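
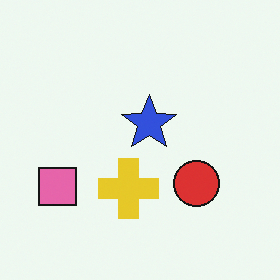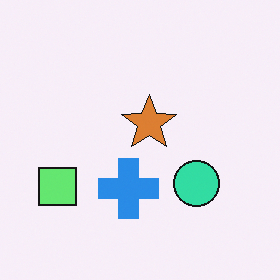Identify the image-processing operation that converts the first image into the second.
This is the original image hue-shifted through roughly half the color wheel.

Every shape's color has rotated by the same amount around the hue wheel — a uniform hue shift.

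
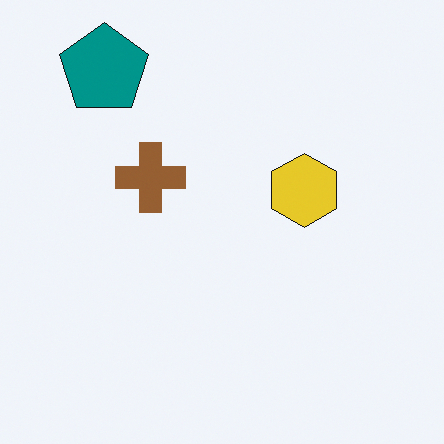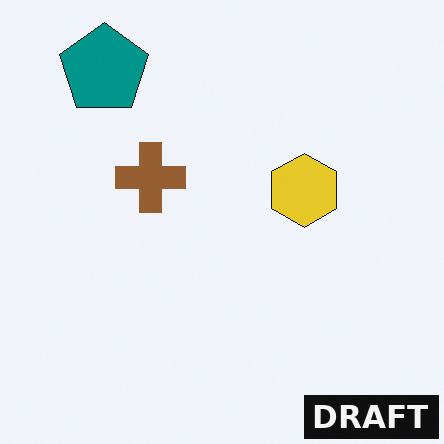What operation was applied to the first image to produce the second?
Watermarked with the text "DRAFT" in the lower-right corner.

A dark label reading "DRAFT" appears in the lower-right corner.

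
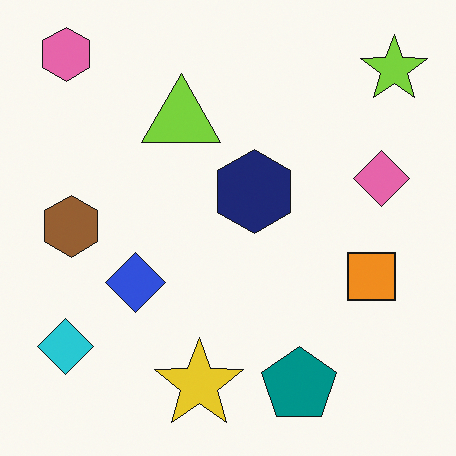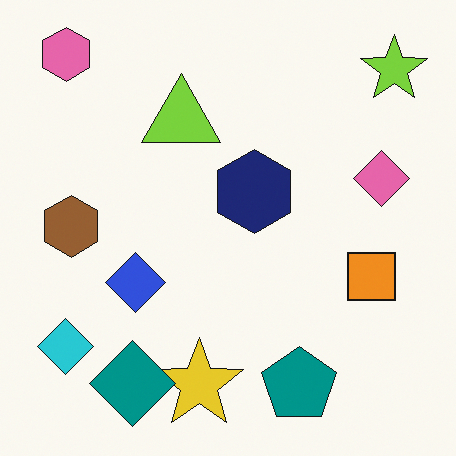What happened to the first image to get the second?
The image was overlaid with an additional teal diamond.

A teal diamond appears in the second image that is absent from the first.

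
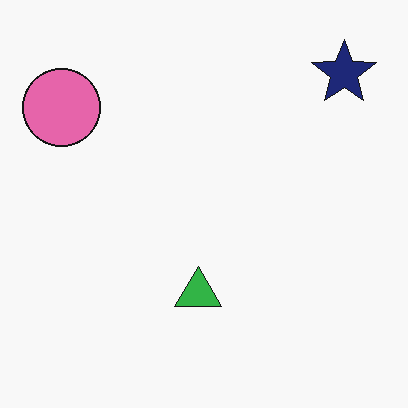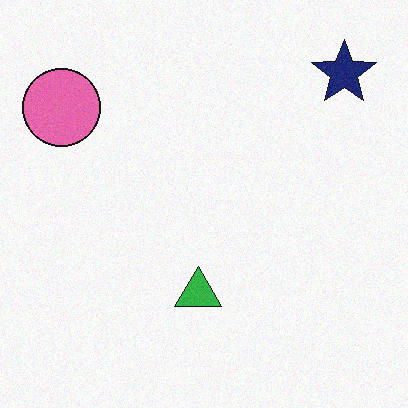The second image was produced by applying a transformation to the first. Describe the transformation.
This is the original image degraded with a light layer of grain.

Random speckle covers the whole image, including the flat background.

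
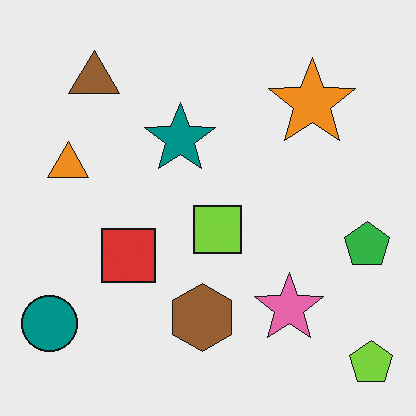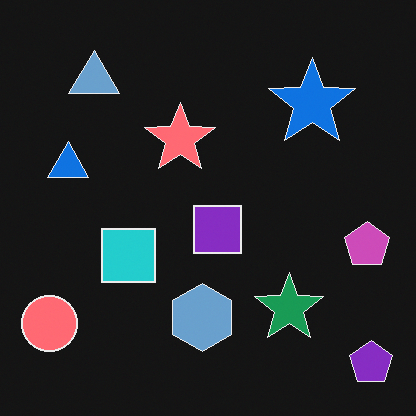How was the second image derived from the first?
This is the original image color-inverted (negative).

The light background has become dark and every shape's color is its complement — a photographic negative.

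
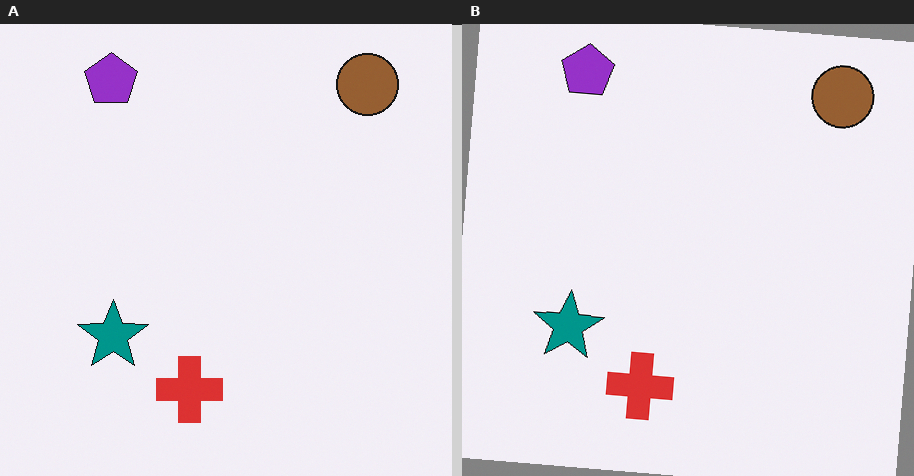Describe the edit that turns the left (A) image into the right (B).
The image was rotated clockwise by a few degrees.

Every shape is tilted by the same angle and the image corners show triangular fill wedges — a whole-image rotation by a non-right angle.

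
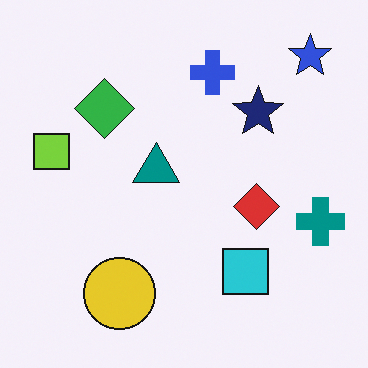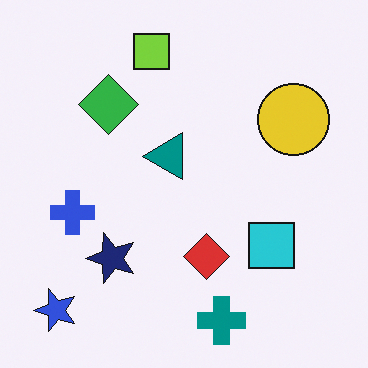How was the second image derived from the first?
The transformation is: transposed (reflected across the top-left ↔ bottom-right diagonal).

Shapes have swapped their row and column positions — what was in the top-right is now in the bottom-left — a diagonal reflection.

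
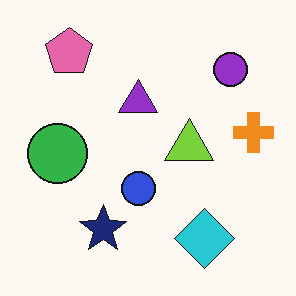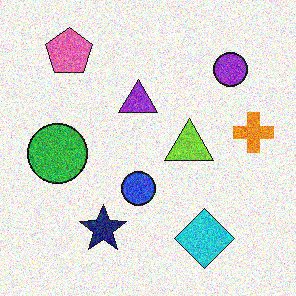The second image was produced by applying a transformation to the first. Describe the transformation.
This is the original image degraded with a thick layer of grain.

Random speckle covers the whole image, including the flat background.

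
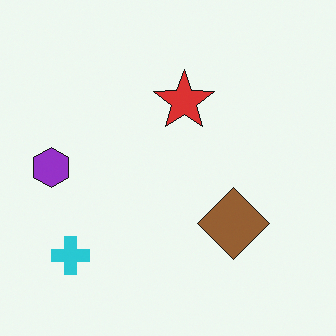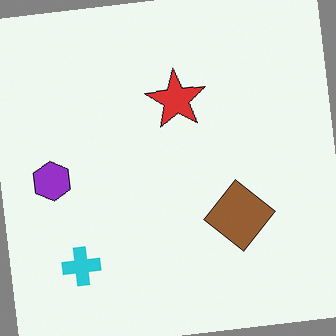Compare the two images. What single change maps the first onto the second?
Rotated counter-clockwise by a slight angle.

Every shape is tilted by the same angle and the image corners show triangular fill wedges — a whole-image rotation by a non-right angle.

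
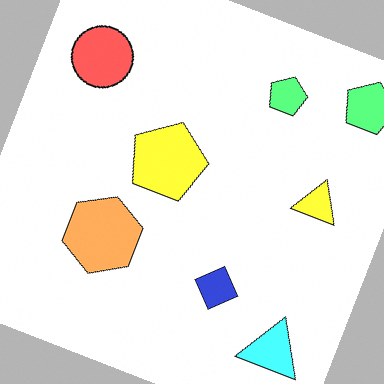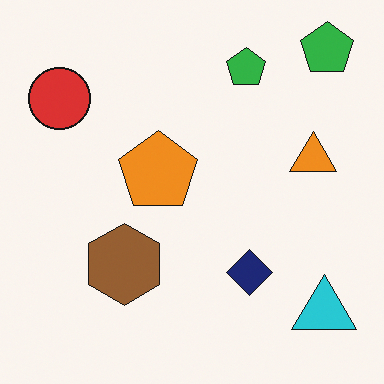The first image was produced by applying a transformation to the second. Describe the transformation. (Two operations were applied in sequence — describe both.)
The first image is the second brightened a lot, then rotated clockwise by a clearly visible amount.

Every pixel — background and shapes alike — is uniformly brightened. Every shape is tilted by the same angle and the image corners show triangular fill wedges — a whole-image rotation by a non-right angle.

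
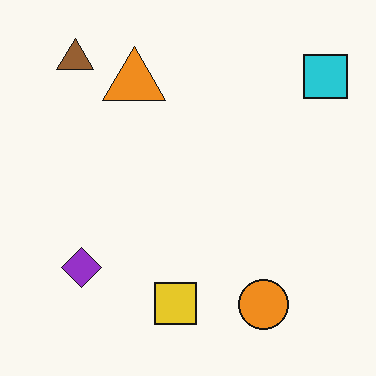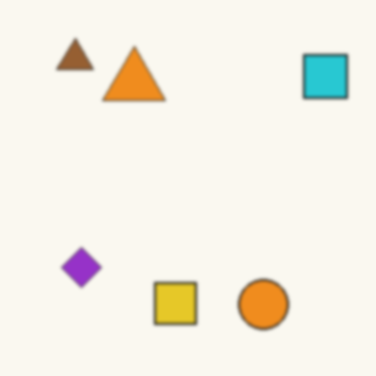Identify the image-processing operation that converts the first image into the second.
The transformation is: slightly softened.

Shape edges and outlines are uniformly softened across the whole image.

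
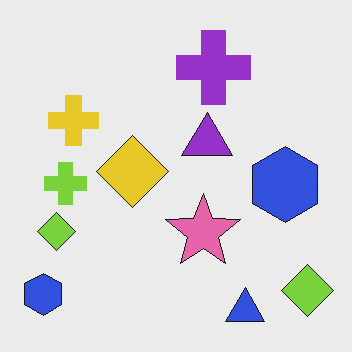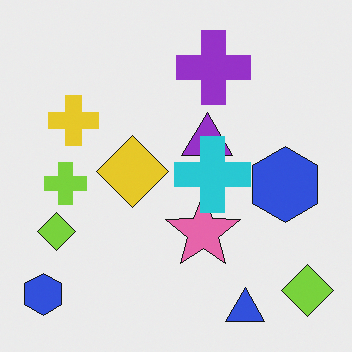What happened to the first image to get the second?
The transformation is: overlaid with an additional cyan cross.

A cyan cross appears in the second image that is absent from the first.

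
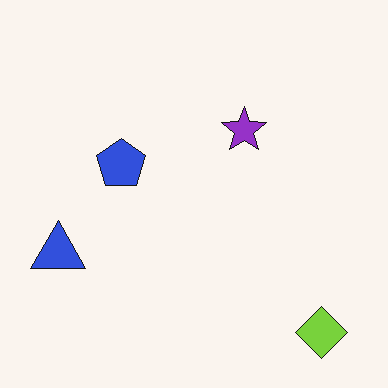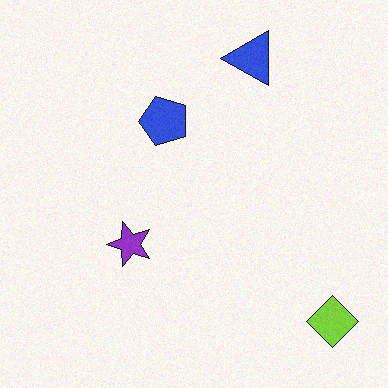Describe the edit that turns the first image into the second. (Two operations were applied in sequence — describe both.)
Transposed (reflected across the top-left ↔ bottom-right diagonal), then degraded with a light layer of grain.

Shapes have swapped their row and column positions — what was in the top-right is now in the bottom-left — a diagonal reflection. Random speckle covers the whole image, including the flat background.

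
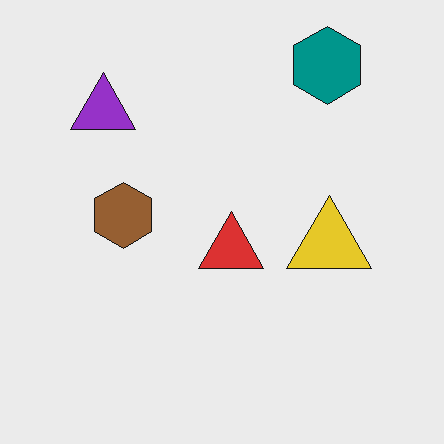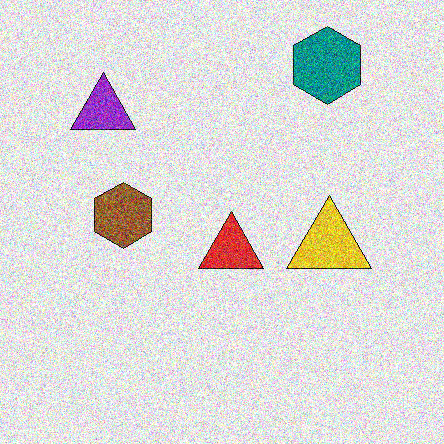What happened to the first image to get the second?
The second image is the first degraded with strong gaussian noise.

Random speckle covers the whole image, including the flat background.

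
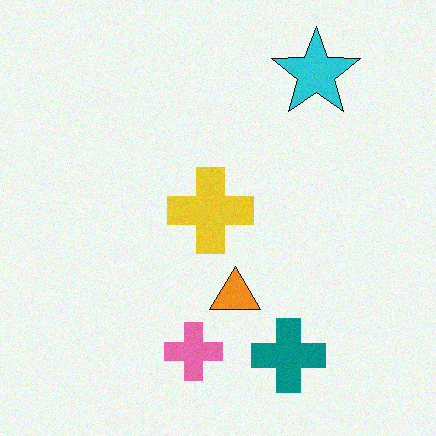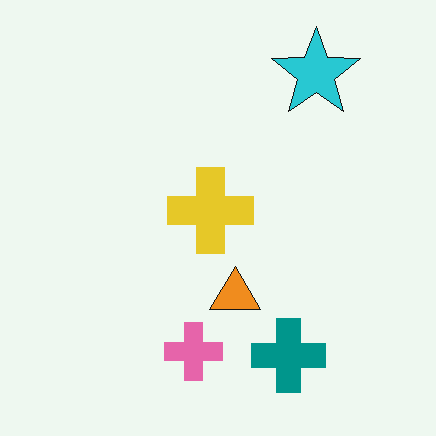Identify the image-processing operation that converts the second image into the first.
It was degraded with light additive noise.

Random speckle covers the whole image, including the flat background.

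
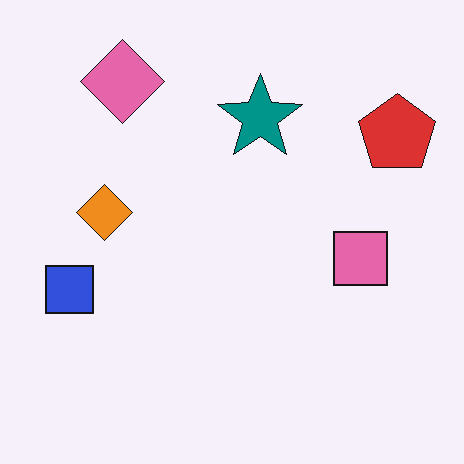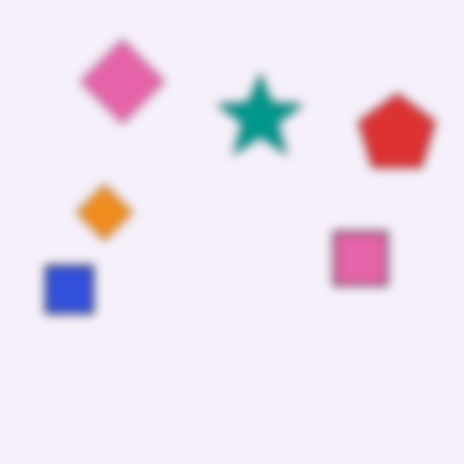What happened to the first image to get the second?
Heavily blurred.

Shape edges and outlines are uniformly softened across the whole image.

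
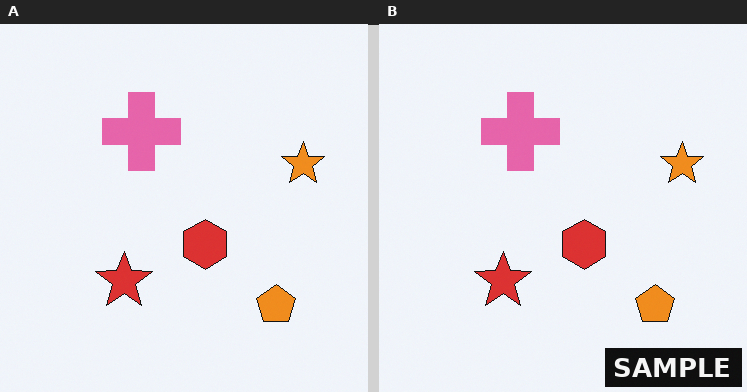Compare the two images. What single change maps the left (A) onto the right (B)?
This is the original image watermarked with the text "SAMPLE" in the lower-right corner.

A dark label reading "SAMPLE" appears in the lower-right corner.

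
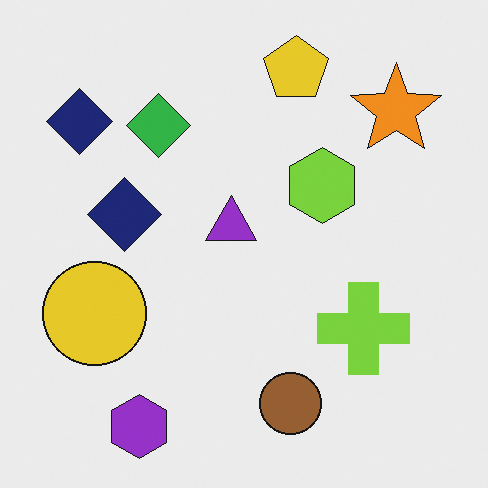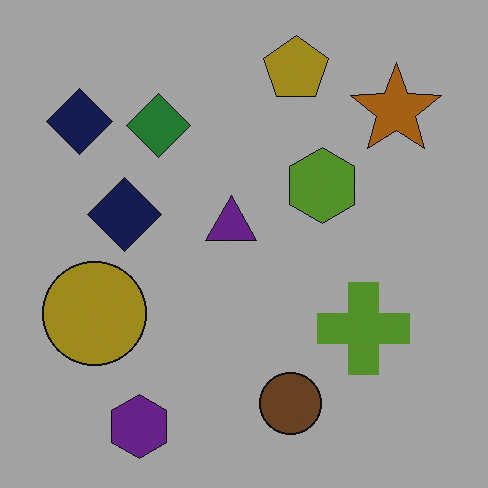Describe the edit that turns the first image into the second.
The transformation is: noticeably darkened.

Every pixel — background and shapes alike — is uniformly darkened.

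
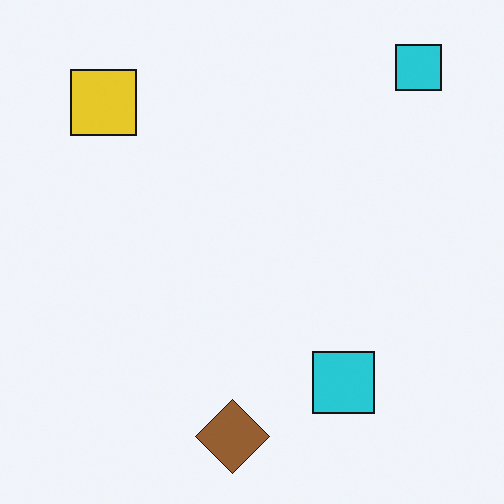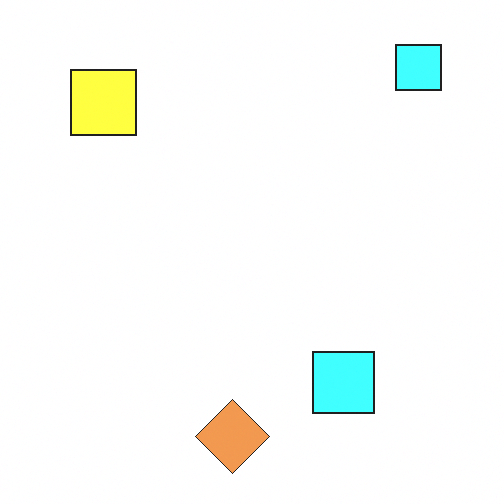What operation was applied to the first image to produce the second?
The second image is the first brightened a lot.

Every pixel — background and shapes alike — is uniformly brightened.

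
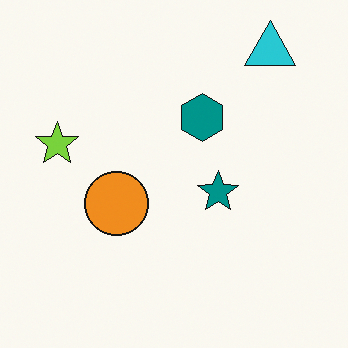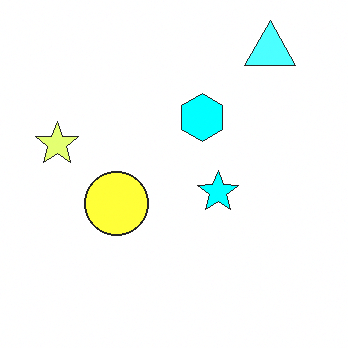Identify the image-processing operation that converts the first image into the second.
This is the original image noticeably brightened.

Every pixel — background and shapes alike — is uniformly brightened.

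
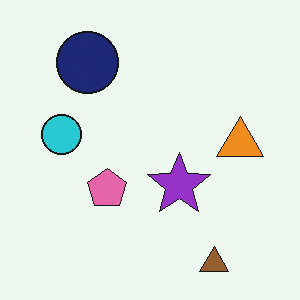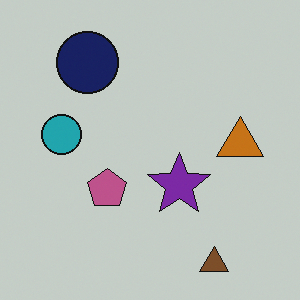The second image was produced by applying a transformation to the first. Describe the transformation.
The second image is the first darkened a little.

Every pixel — background and shapes alike — is uniformly darkened.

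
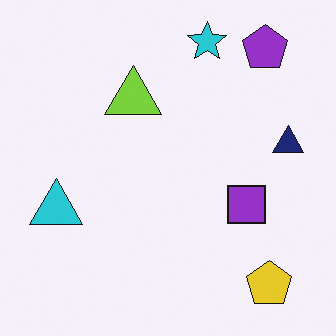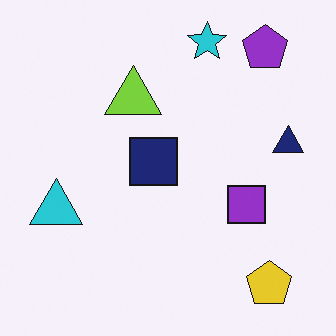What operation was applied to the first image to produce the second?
The image was overlaid with an additional navy square.

A navy square appears in the second image that is absent from the first.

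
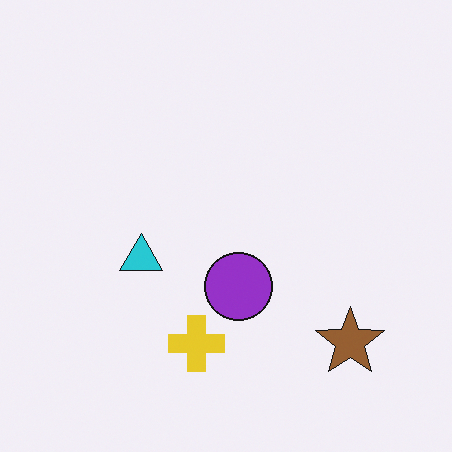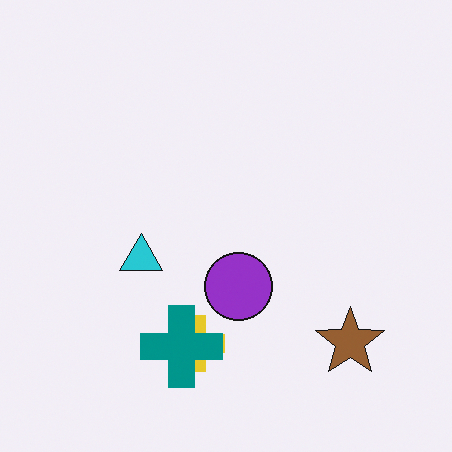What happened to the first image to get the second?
The image was overlaid with an additional teal cross.

A teal cross appears in the second image that is absent from the first.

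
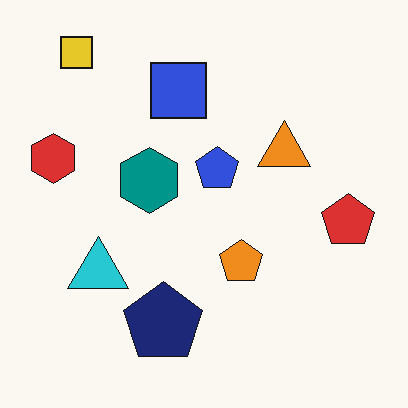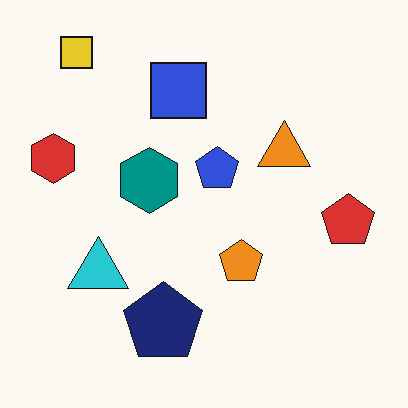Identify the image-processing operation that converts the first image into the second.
The transformation is: JPEG-compressed with visible artifacts.

Blocky 8×8 compression artifacts appear around shape edges and the flat background shows ringing — characteristic JPEG degradation.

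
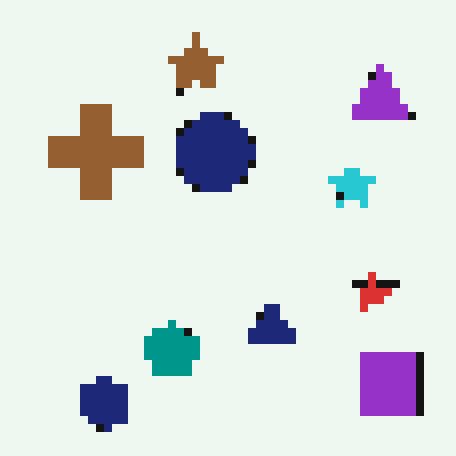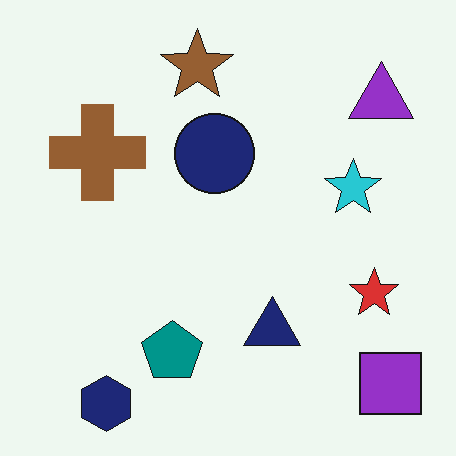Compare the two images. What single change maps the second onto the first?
The image was moderately pixelated.

Shapes are reduced to large square blocks; fine edges and outlines are lost — a downscale-then-upscale (mosaic) effect.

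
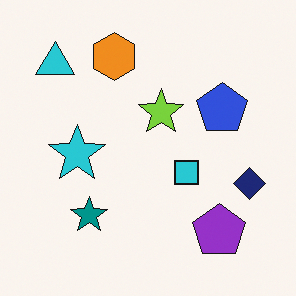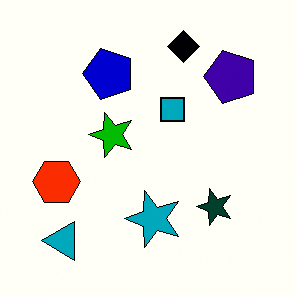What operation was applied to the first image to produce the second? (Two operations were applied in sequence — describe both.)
The image was given much higher contrast, then rotated 90° counter-clockwise.

Tones are pushed away from mid-grey across the whole image — a global contrast change. The cyan triangle sits in the top-left of the first image and the bottom-left of the second — consistent with a whole-image 90° counter-clockwise rotation.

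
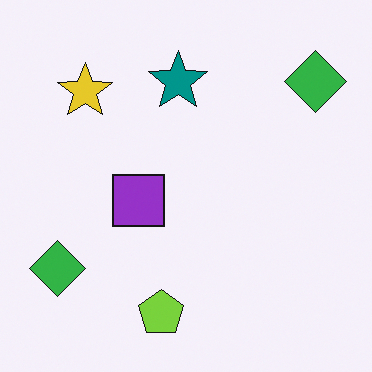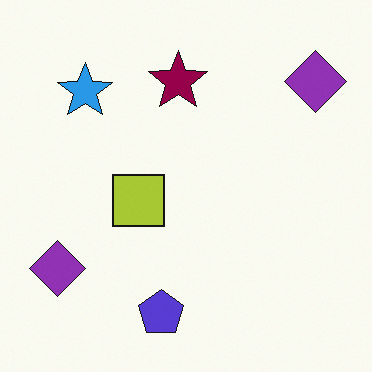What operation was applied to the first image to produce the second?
This is the original image hue-shifted through roughly a third of the color wheel.

Every shape's color has rotated by the same amount around the hue wheel — a uniform hue shift.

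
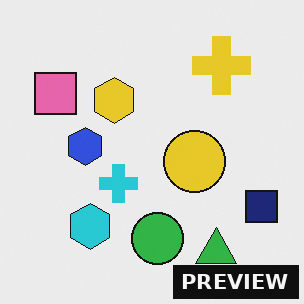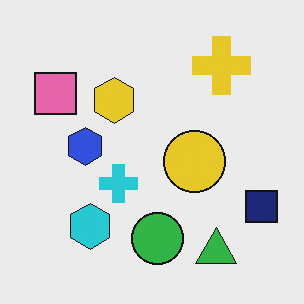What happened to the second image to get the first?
This is the original image watermarked with the text "PREVIEW" in the lower-right corner.

A dark label reading "PREVIEW" appears in the lower-right corner.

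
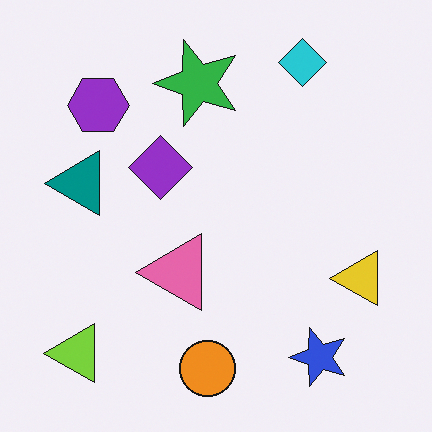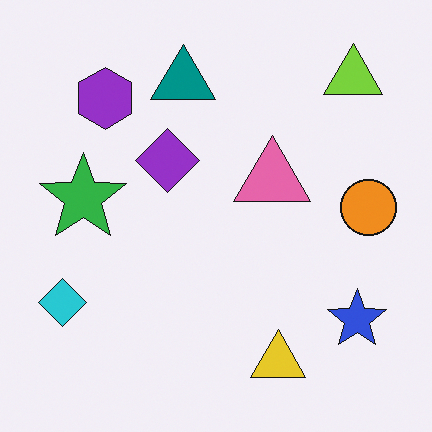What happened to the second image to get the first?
This is the original image transposed (reflected across the top-left ↔ bottom-right diagonal).

Shapes have swapped their row and column positions — what was in the top-right is now in the bottom-left — a diagonal reflection.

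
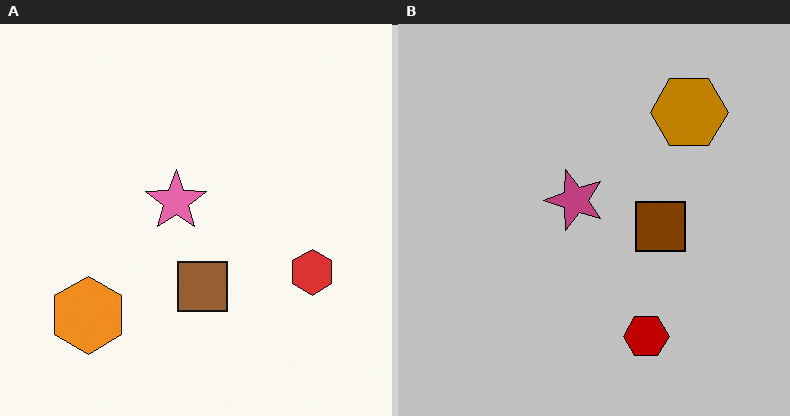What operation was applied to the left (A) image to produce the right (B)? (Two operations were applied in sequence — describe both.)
The image was aggressively posterized, then transposed (reflected across the top-left ↔ bottom-right diagonal).

Each flat color has snapped to a coarser quantized level — most visibly, the near-white background has dropped to a flat grey. Shapes have swapped their row and column positions — what was in the top-right is now in the bottom-left — a diagonal reflection.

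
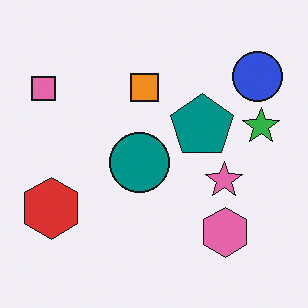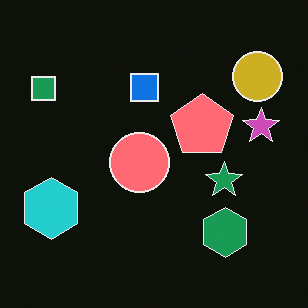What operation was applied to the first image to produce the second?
The second image is the first color-inverted (negative).

The light background has become dark and every shape's color is its complement — a photographic negative.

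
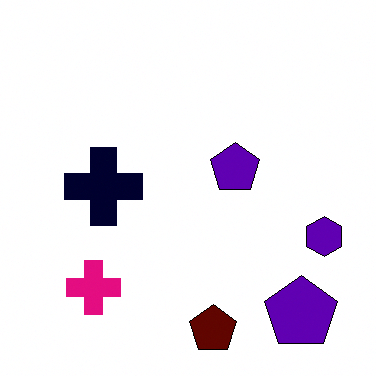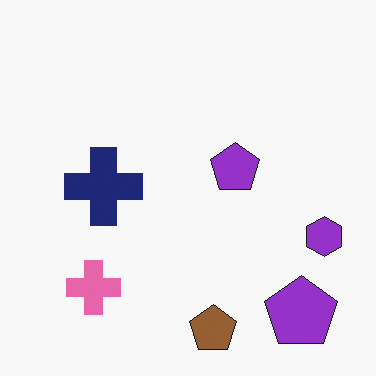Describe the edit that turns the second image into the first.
The first image is the second given much higher contrast.

Tones are pushed away from mid-grey across the whole image — a global contrast change.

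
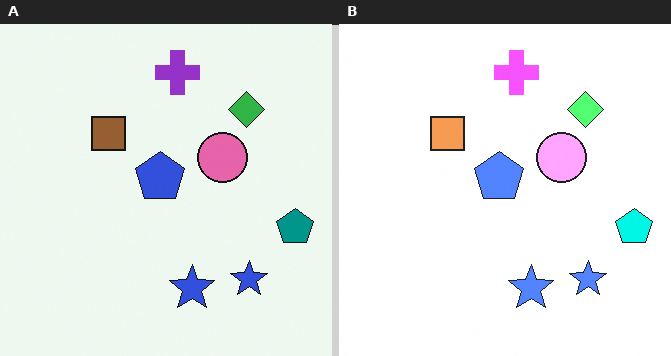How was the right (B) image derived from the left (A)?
Brightened a lot.

Every pixel — background and shapes alike — is uniformly brightened.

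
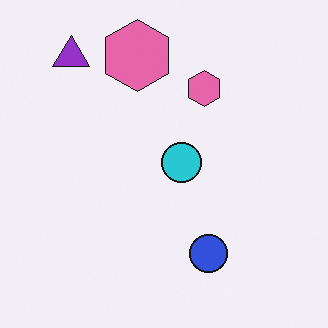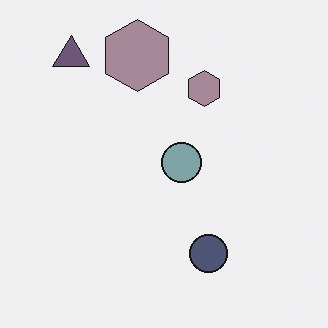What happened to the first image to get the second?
The transformation is: heavily desaturated.

All colors are more muted and greyish — a global saturation change.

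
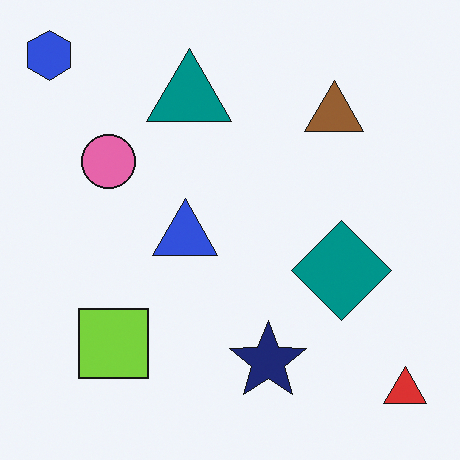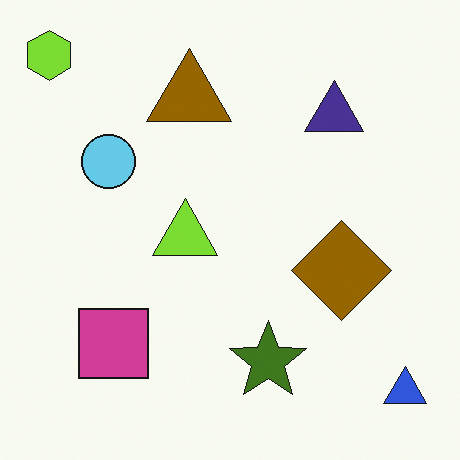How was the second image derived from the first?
Hue-shifted through roughly half the color wheel.

Every shape's color has rotated by the same amount around the hue wheel — a uniform hue shift.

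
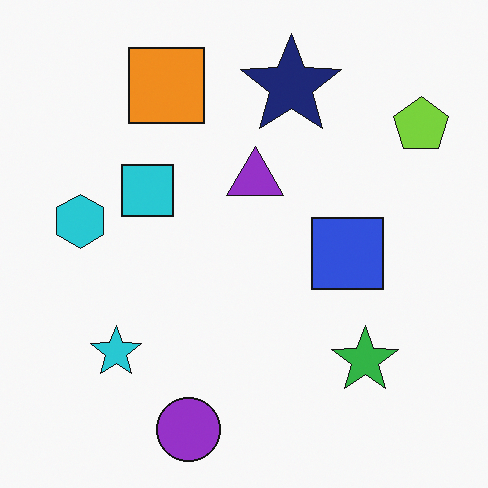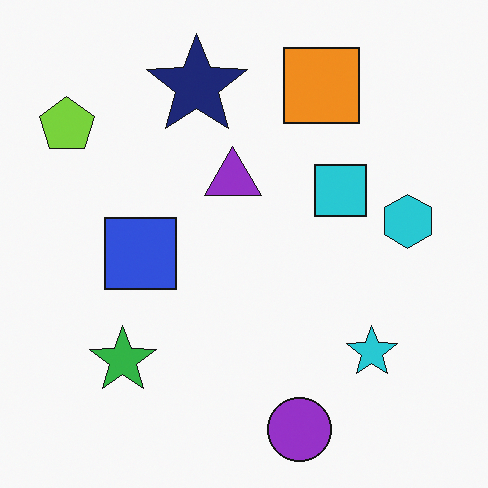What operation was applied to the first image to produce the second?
The image was flipped horizontally (left ↔ right).

The lime pentagon is in the top-right of the first image and the top-left of the second — shapes on opposite sides of the vertical midline have swapped in a mirror flip.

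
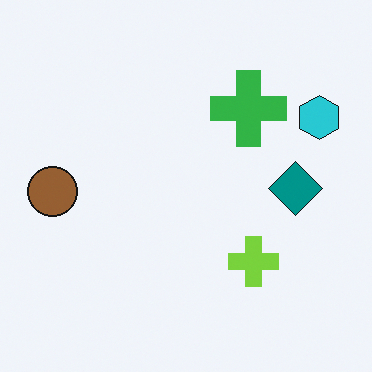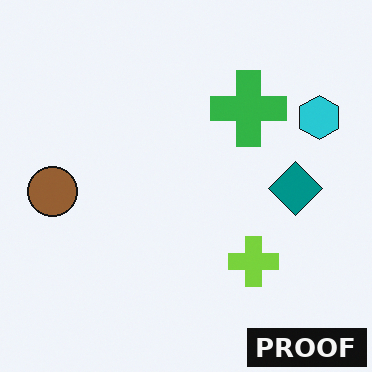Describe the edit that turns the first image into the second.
The image was watermarked with the text "PROOF" in the lower-right corner.

A dark label reading "PROOF" appears in the lower-right corner.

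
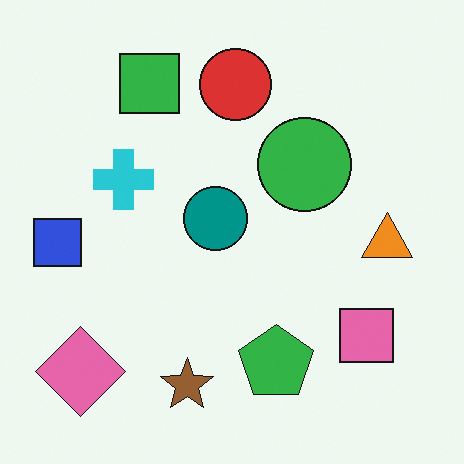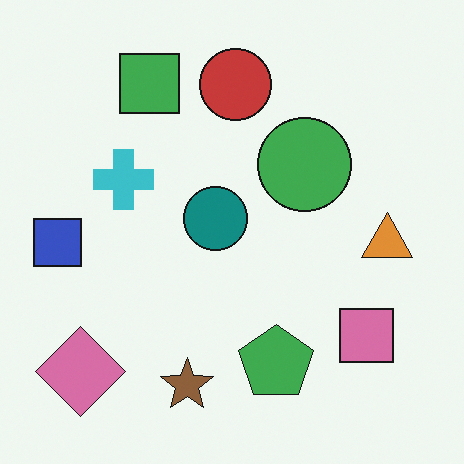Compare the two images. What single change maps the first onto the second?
It was slightly desaturated.

All colors are more muted and greyish — a global saturation change.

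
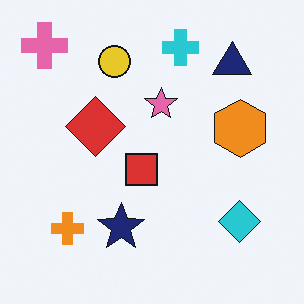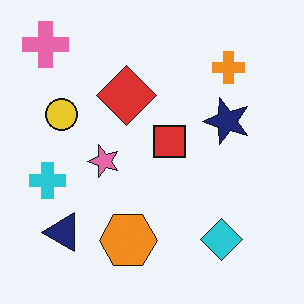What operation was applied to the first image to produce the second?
Transposed (reflected across the top-left ↔ bottom-right diagonal).

Shapes have swapped their row and column positions — what was in the top-right is now in the bottom-left — a diagonal reflection.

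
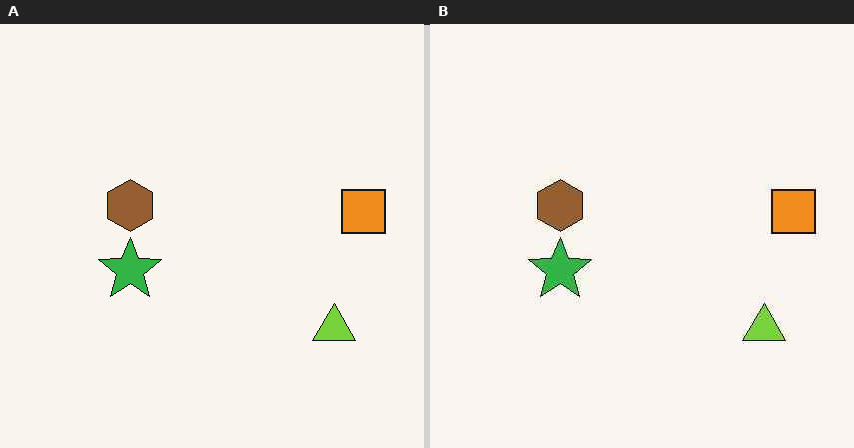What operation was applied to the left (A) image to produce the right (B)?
This is the original image given moderate JPEG compression.

Blocky 8×8 compression artifacts appear around shape edges and the flat background shows ringing — characteristic JPEG degradation.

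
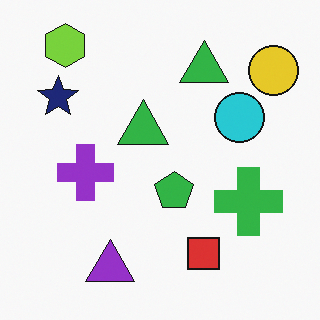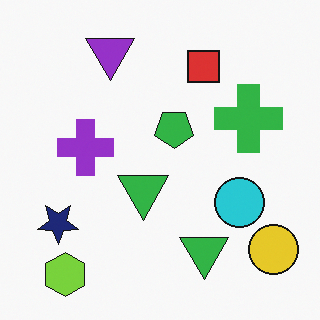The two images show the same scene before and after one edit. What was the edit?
Flipped vertically (top ↔ bottom).

The lime hexagon is in the top-left of the first image and the bottom-left of the second — shapes on opposite sides of the horizontal midline have swapped in a mirror flip.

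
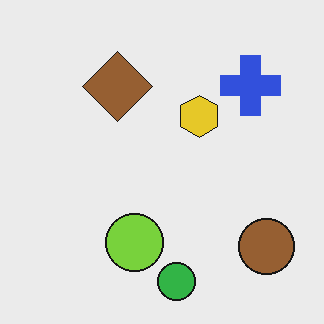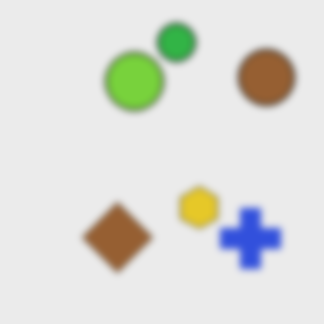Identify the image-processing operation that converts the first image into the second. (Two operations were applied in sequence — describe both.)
Flipped vertically (top ↔ bottom), then moderately blurred.

The green circle is in the bottom of the first image and the top of the second — shapes on opposite sides of the horizontal midline have swapped in a mirror flip. Shape edges and outlines are uniformly softened across the whole image.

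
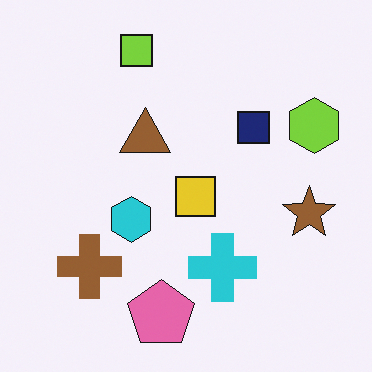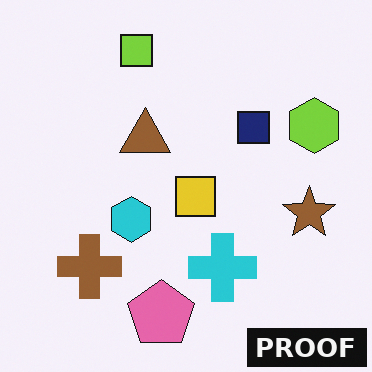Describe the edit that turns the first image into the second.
Watermarked with the text "PROOF" in the lower-right corner.

A dark label reading "PROOF" appears in the lower-right corner.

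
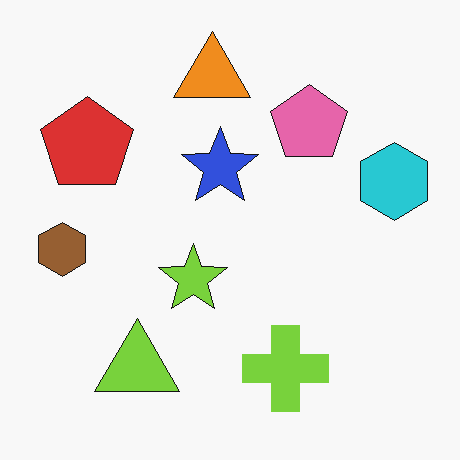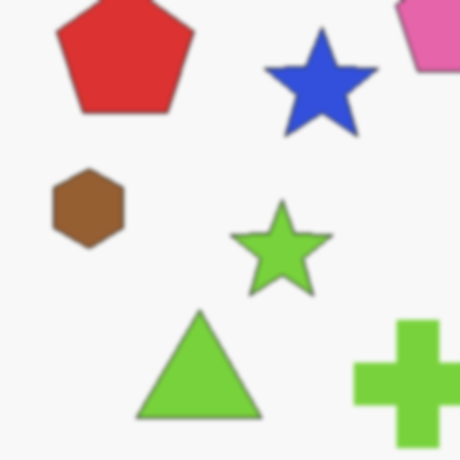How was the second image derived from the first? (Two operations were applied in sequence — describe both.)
This is the original image cropped to a modestly smaller region and rescaled, then lightly blurred.

The visible shapes are larger and the field of view is narrower; shapes near the original edges may be partly or wholly outside the frame — a crop-and-rescale. Shape edges and outlines are uniformly softened across the whole image.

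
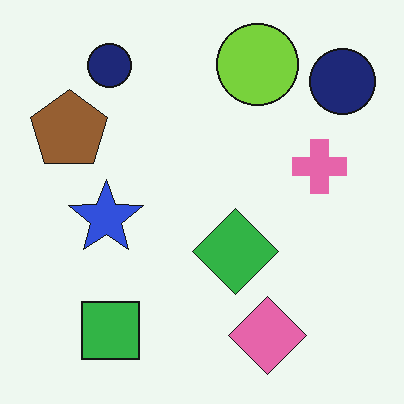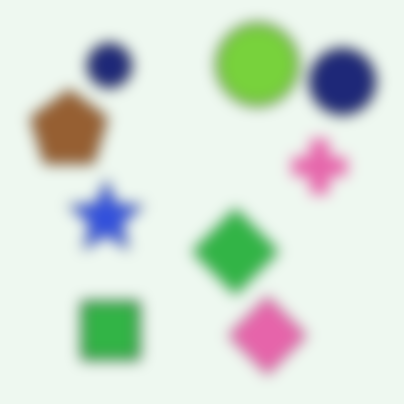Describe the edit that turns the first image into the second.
This is the original image heavily blurred.

Shape edges and outlines are uniformly softened across the whole image.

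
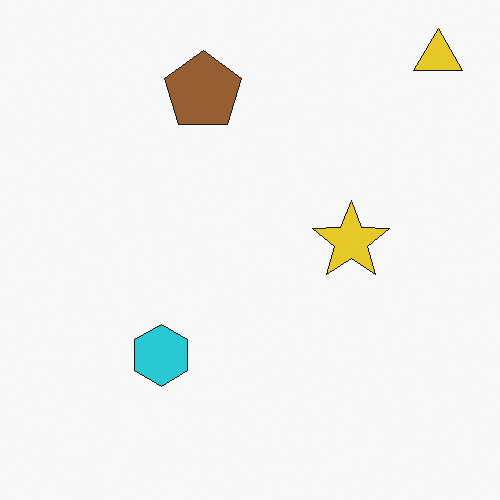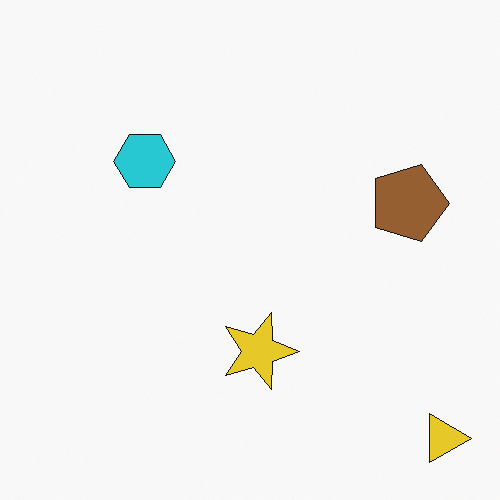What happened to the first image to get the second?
Rotated 90° clockwise.

The yellow triangle sits in the top-right of the first image and the bottom-right of the second — consistent with a whole-image 90° clockwise rotation.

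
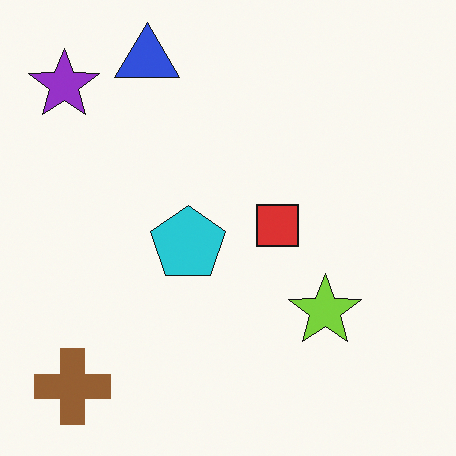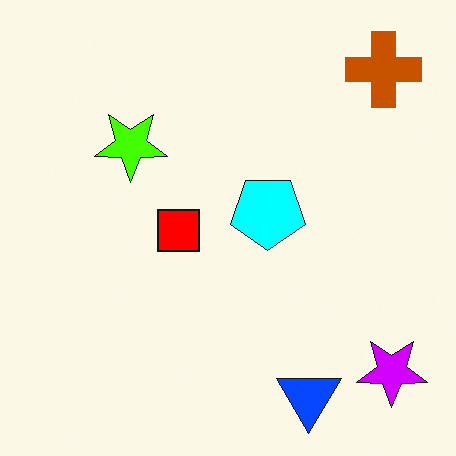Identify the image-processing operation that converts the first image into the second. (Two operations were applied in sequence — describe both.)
It was rotated 180°, then heavily oversaturated.

The brown cross sits in the bottom-left of the first image and the top-right of the second — consistent with a whole-image 180° rotation. All colors are more vivid — a global saturation change.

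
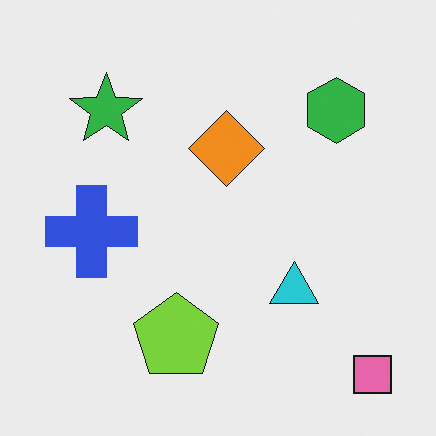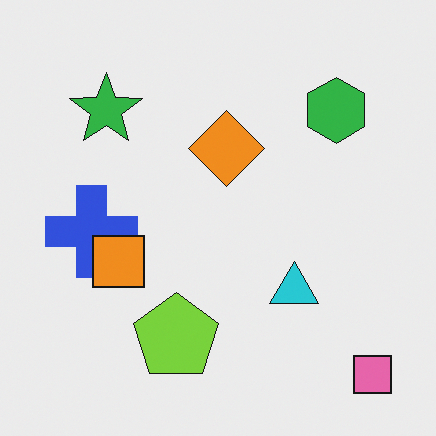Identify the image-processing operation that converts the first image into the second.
Overlaid with an additional orange square.

An orange square appears in the second image that is absent from the first.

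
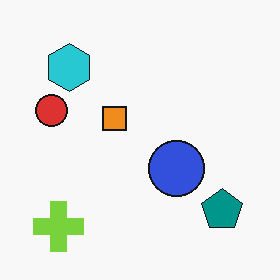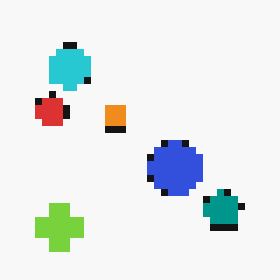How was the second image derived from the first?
Pixelated into visible square blocks.

Shapes are reduced to large square blocks; fine edges and outlines are lost — a downscale-then-upscale (mosaic) effect.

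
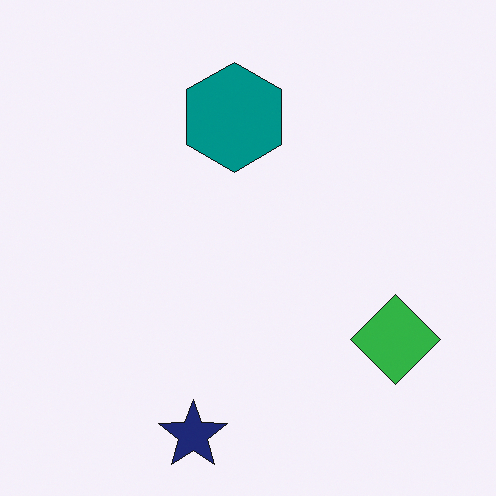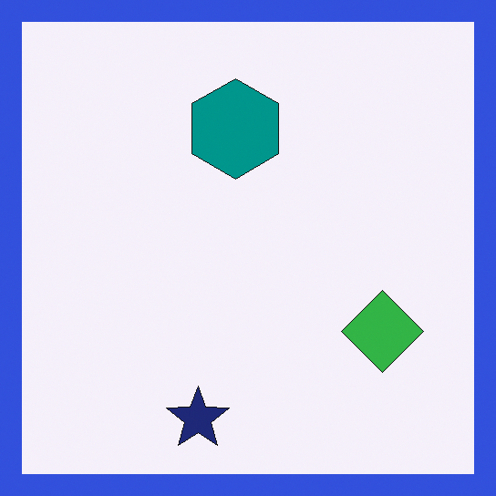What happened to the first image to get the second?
The image was framed with a blue border.

A solid blue frame runs around the edge of the second image, with the content slightly shrunk inside it.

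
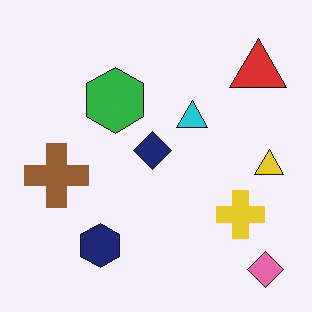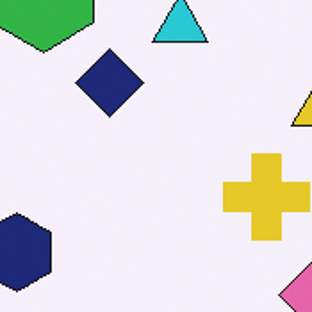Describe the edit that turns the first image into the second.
The image was cropped tightly and scaled back up.

The visible shapes are larger and the field of view is narrower; shapes near the original edges may be partly or wholly outside the frame — a crop-and-rescale.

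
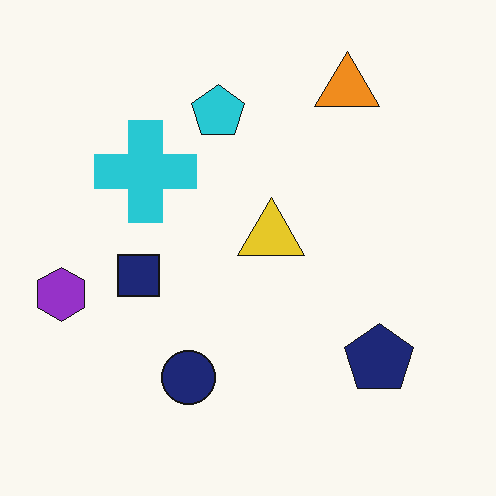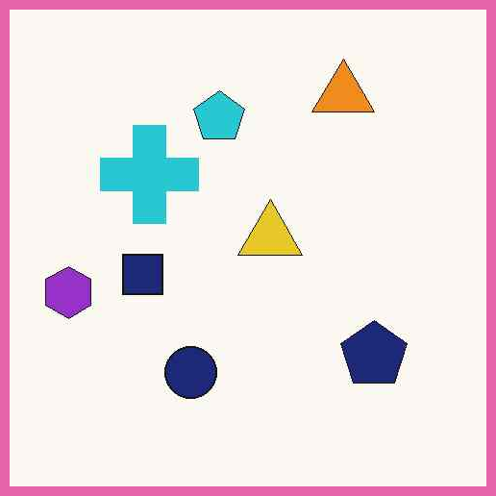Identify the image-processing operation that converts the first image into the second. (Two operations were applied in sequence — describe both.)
It was given moderate JPEG compression, then framed with a pink border.

Blocky 8×8 compression artifacts appear around shape edges and the flat background shows ringing — characteristic JPEG degradation. A solid pink frame runs around the edge of the second image, with the content slightly shrunk inside it.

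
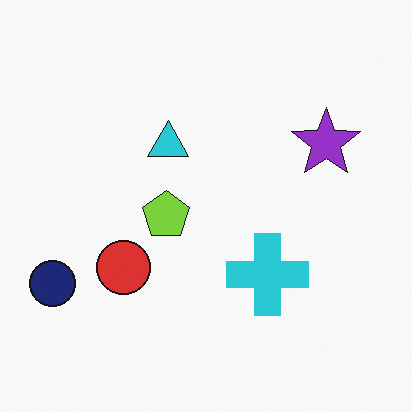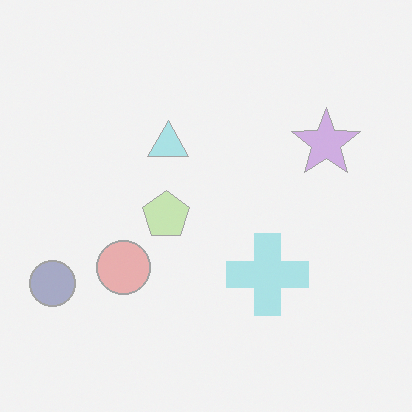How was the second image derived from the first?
The second image is the first given much lower contrast.

Tones are pushed toward mid-grey across the whole image — a global contrast change.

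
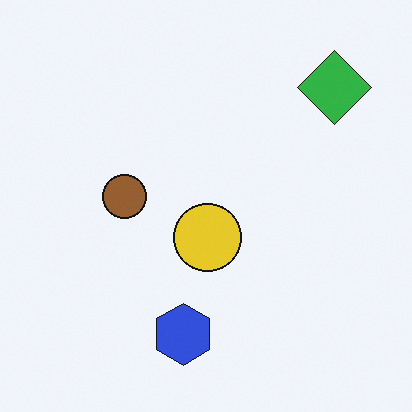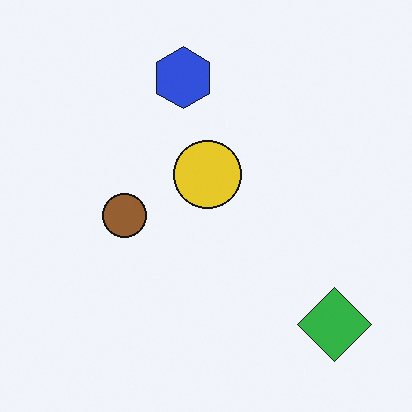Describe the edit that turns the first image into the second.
The image was flipped vertically (top ↔ bottom).

The blue hexagon is in the bottom of the first image and the top of the second — shapes on opposite sides of the horizontal midline have swapped in a mirror flip.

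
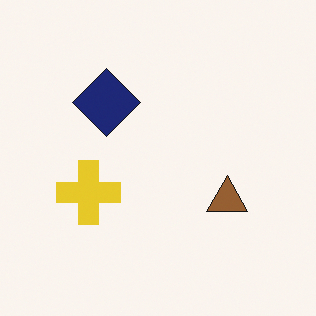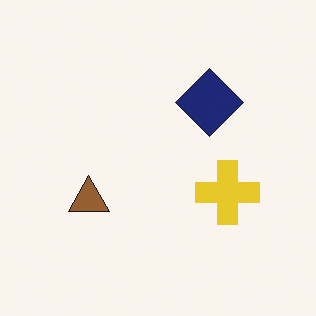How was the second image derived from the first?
This is the original image flipped horizontally (left ↔ right).

The yellow cross is in the left of the first image and the right of the second — shapes on opposite sides of the vertical midline have swapped in a mirror flip.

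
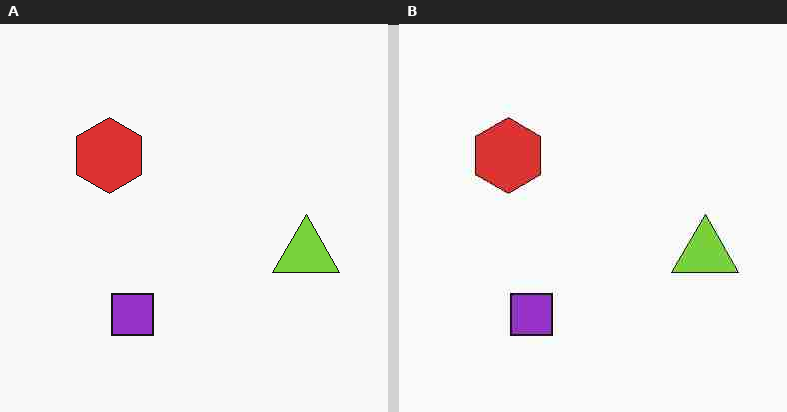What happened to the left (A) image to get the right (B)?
The right (B) image is the left (A) degraded with heavy JPEG compression.

Blocky 8×8 compression artifacts appear around shape edges and the flat background shows ringing — characteristic JPEG degradation.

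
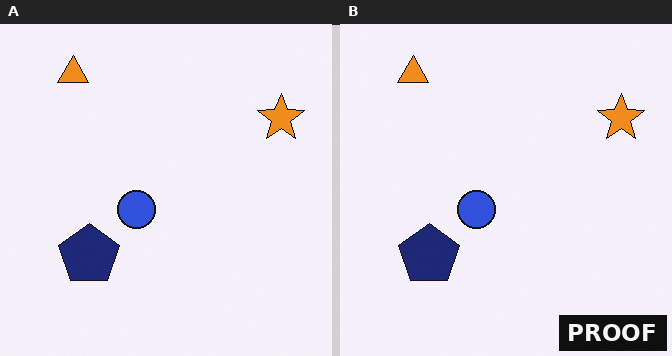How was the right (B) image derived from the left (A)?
It was watermarked with the text "PROOF" in the lower-right corner.

A dark label reading "PROOF" appears in the lower-right corner.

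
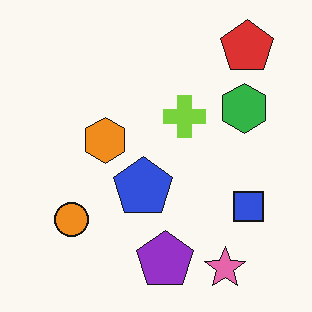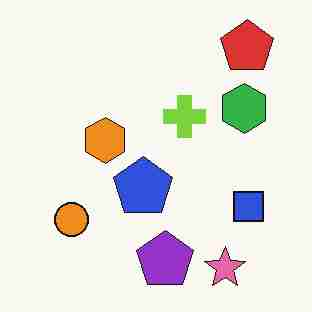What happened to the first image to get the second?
The second image is the first degraded with heavy JPEG compression.

Blocky 8×8 compression artifacts appear around shape edges and the flat background shows ringing — characteristic JPEG degradation.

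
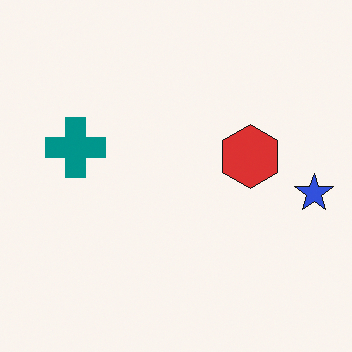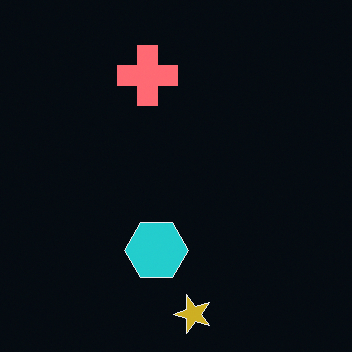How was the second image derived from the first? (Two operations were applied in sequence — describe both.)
Color-inverted (negative), then transposed (reflected across the top-left ↔ bottom-right diagonal).

The light background has become dark and every shape's color is its complement — a photographic negative. Shapes have swapped their row and column positions — what was in the top-right is now in the bottom-left — a diagonal reflection.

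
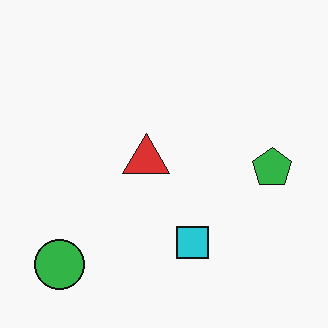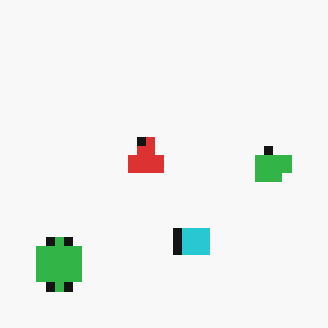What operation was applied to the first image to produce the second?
This is the original image coarsely pixelated.

Shapes are reduced to large square blocks; fine edges and outlines are lost — a downscale-then-upscale (mosaic) effect.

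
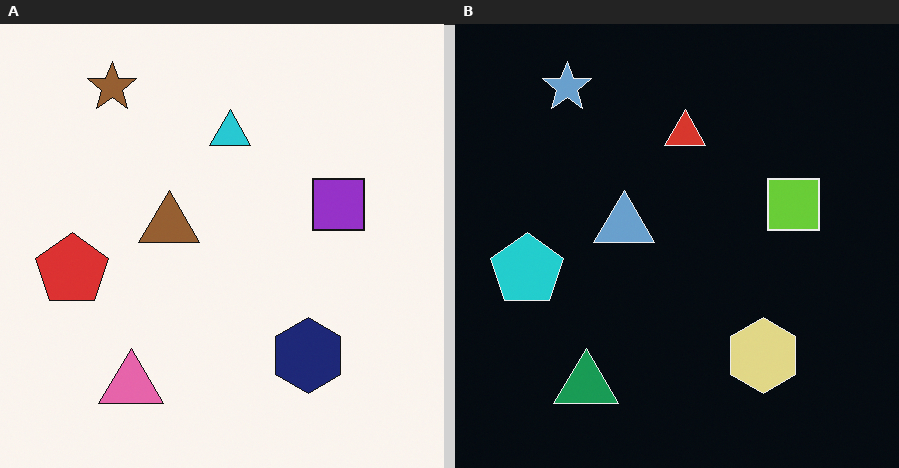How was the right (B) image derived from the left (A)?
The right (B) image is the left (A) color-inverted (negative).

The light background has become dark and every shape's color is its complement — a photographic negative.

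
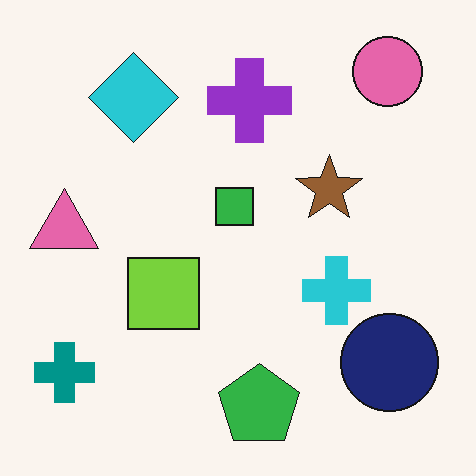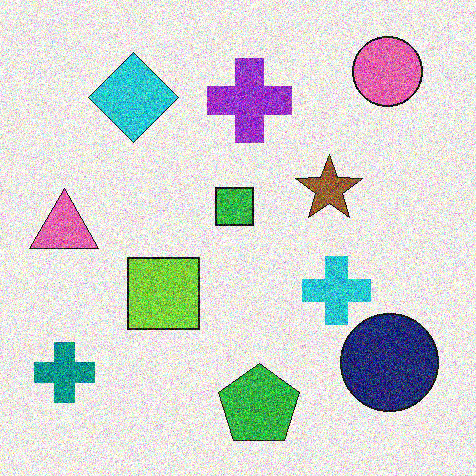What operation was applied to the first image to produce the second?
The image was degraded with a thick layer of grain.

Random speckle covers the whole image, including the flat background.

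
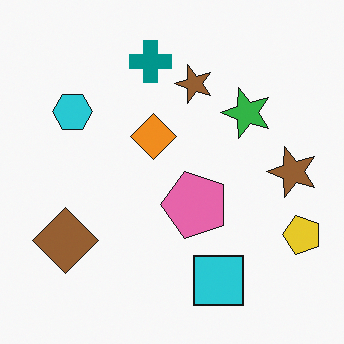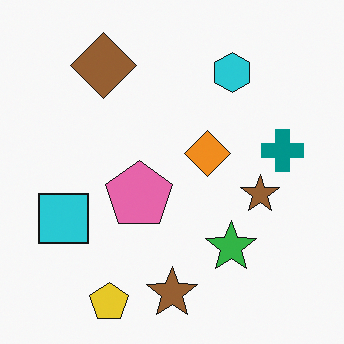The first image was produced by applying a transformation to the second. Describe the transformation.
Rotated 90° counter-clockwise.

The yellow pentagon sits in the bottom-left of the second image and the bottom-right of the first — consistent with a whole-image 90° counter-clockwise rotation.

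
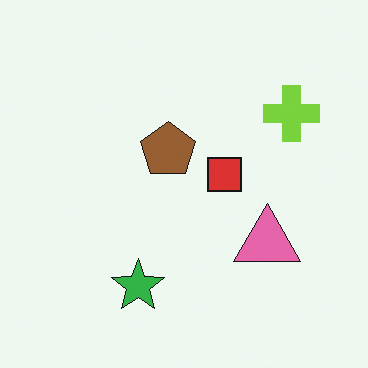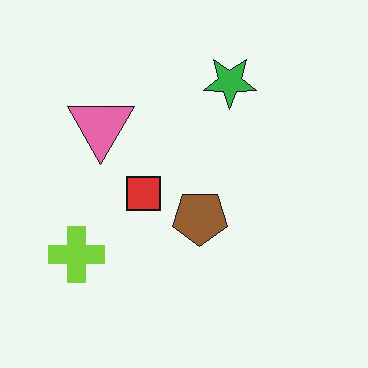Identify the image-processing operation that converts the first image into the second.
The image was rotated 180°.

The lime cross sits in the top-right of the first image and the bottom-left of the second — consistent with a whole-image 180° rotation.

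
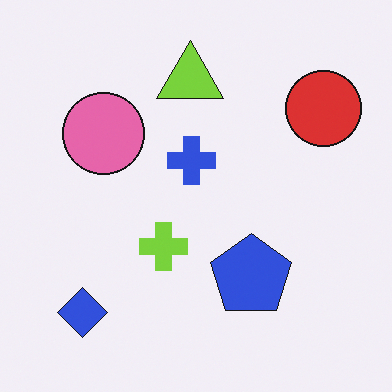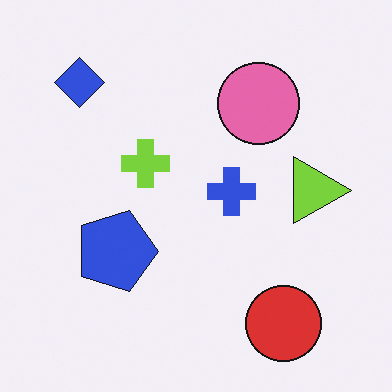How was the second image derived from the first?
This is the original image rotated 90° clockwise.

The blue diamond sits in the bottom-left of the first image and the top-left of the second — consistent with a whole-image 90° clockwise rotation.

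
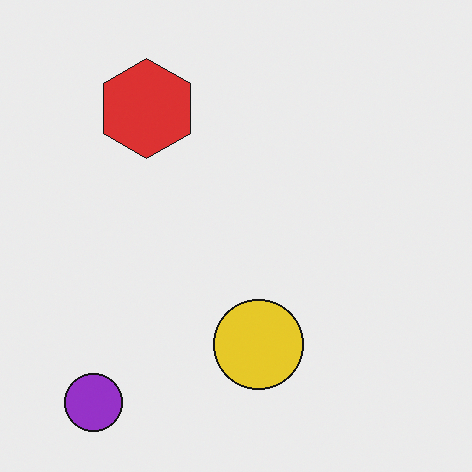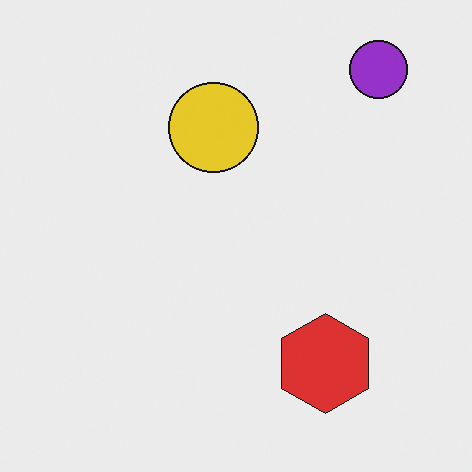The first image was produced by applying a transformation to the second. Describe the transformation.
The transformation is: rotated 180°.

The purple circle sits in the top-right of the second image and the bottom-left of the first — consistent with a whole-image 180° rotation.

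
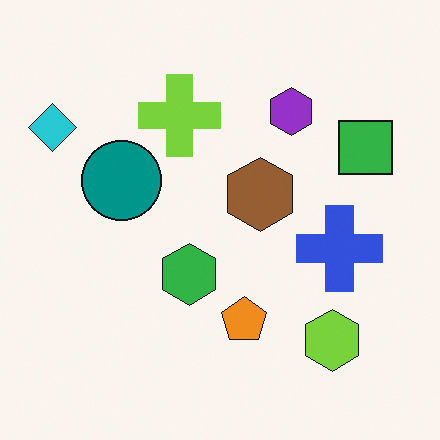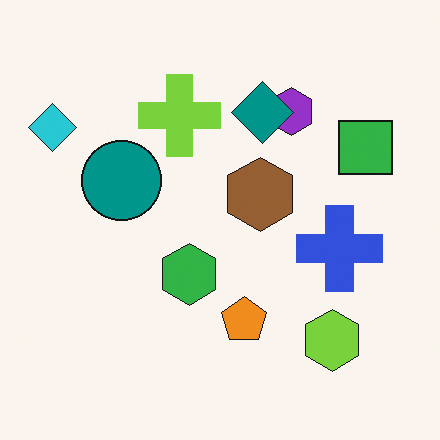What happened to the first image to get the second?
This is the original image overlaid with an additional teal diamond.

A teal diamond appears in the second image that is absent from the first.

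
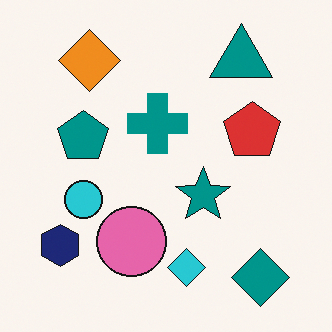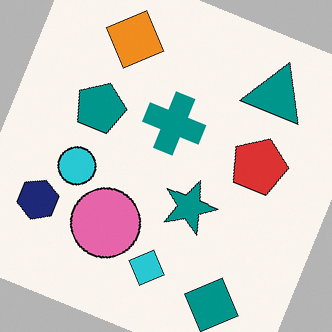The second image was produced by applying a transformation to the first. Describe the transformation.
This is the original image rotated clockwise by a clearly visible amount.

Every shape is tilted by the same angle and the image corners show triangular fill wedges — a whole-image rotation by a non-right angle.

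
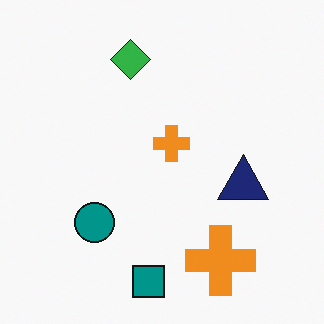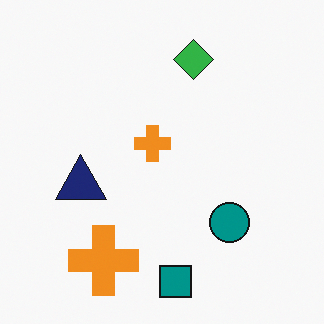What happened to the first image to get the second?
It was flipped horizontally (left ↔ right).

The navy triangle is in the right of the first image and the left of the second — shapes on opposite sides of the vertical midline have swapped in a mirror flip.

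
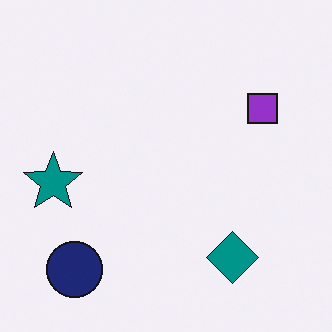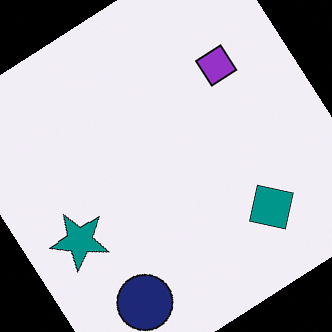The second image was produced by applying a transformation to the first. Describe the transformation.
Rotated counter-clockwise by a large amount — several tens of degrees.

Every shape is tilted by the same angle and the image corners show triangular fill wedges — a whole-image rotation by a non-right angle.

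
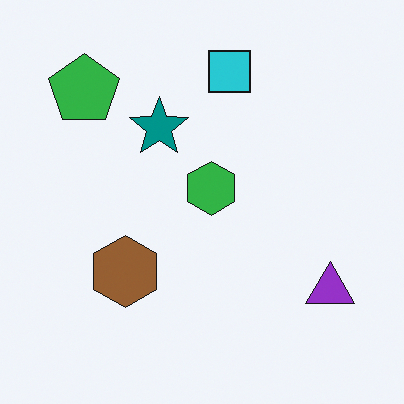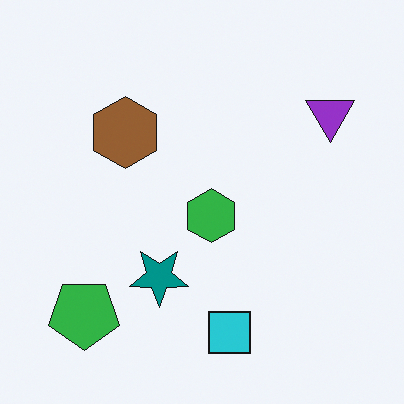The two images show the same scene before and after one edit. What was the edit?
The second image is the first flipped vertically (top ↔ bottom).

The cyan square is in the top of the first image and the bottom of the second — shapes on opposite sides of the horizontal midline have swapped in a mirror flip.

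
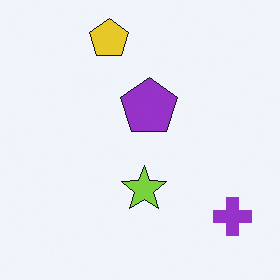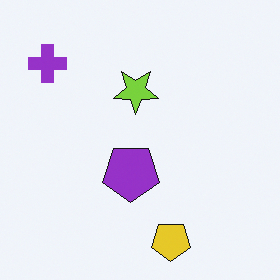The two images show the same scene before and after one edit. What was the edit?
The image was rotated 180°.

The purple cross sits in the bottom-right of the first image and the top-left of the second — consistent with a whole-image 180° rotation.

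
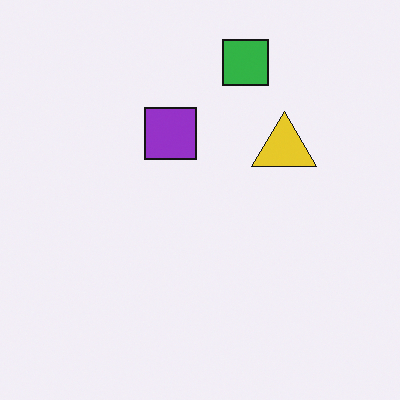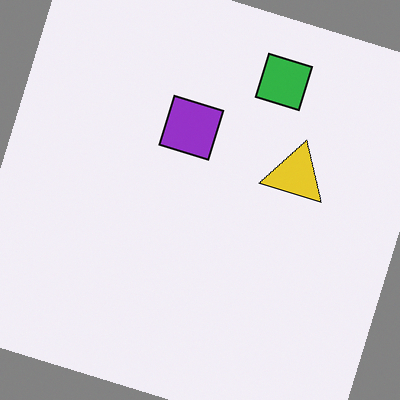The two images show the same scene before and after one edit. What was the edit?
This is the original image rotated clockwise by a clearly visible amount.

Every shape is tilted by the same angle and the image corners show triangular fill wedges — a whole-image rotation by a non-right angle.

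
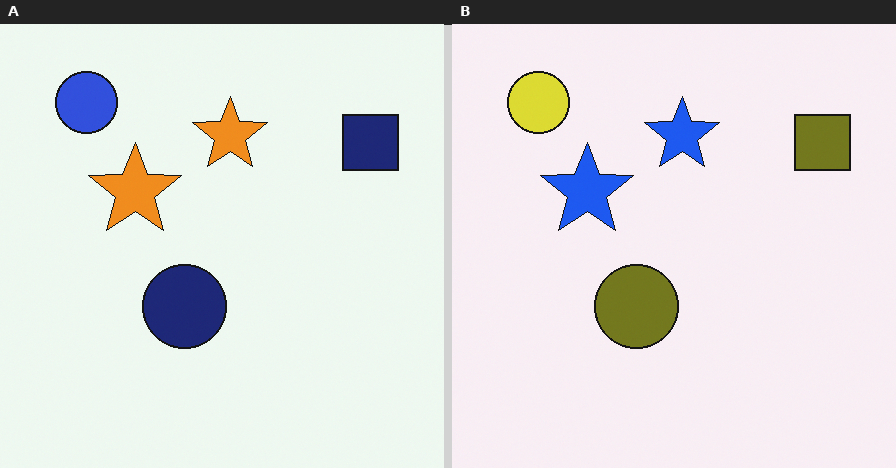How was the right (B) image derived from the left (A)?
It was hue-shifted through roughly half the color wheel.

Every shape's color has rotated by the same amount around the hue wheel — a uniform hue shift.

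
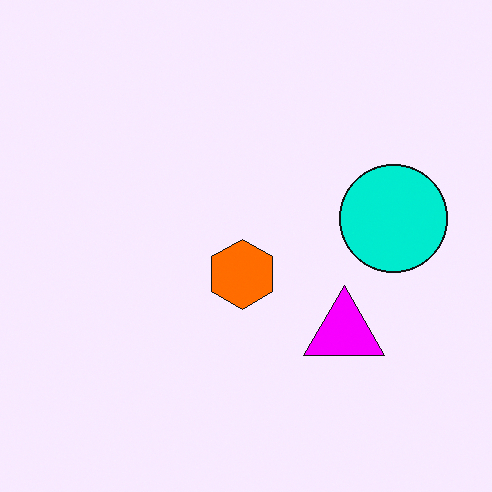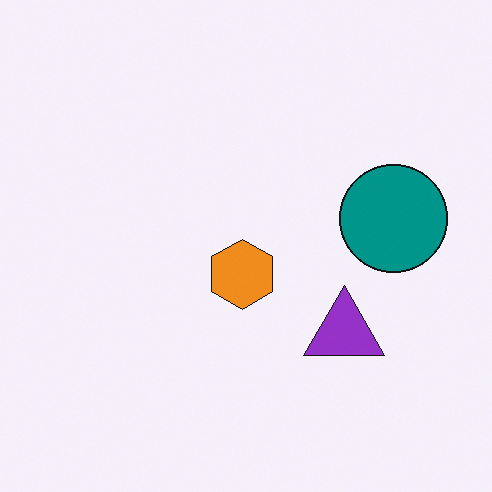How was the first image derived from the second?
This is the original image heavily oversaturated.

All colors are more vivid — a global saturation change.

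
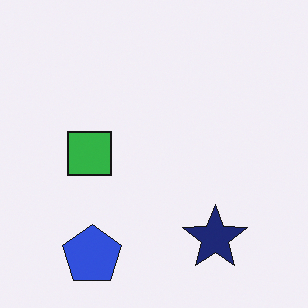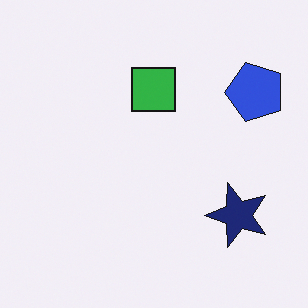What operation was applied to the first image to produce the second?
Transposed (reflected across the top-left ↔ bottom-right diagonal).

Shapes have swapped their row and column positions — what was in the top-right is now in the bottom-left — a diagonal reflection.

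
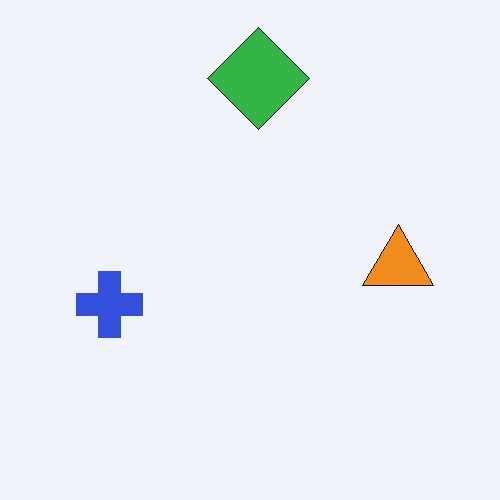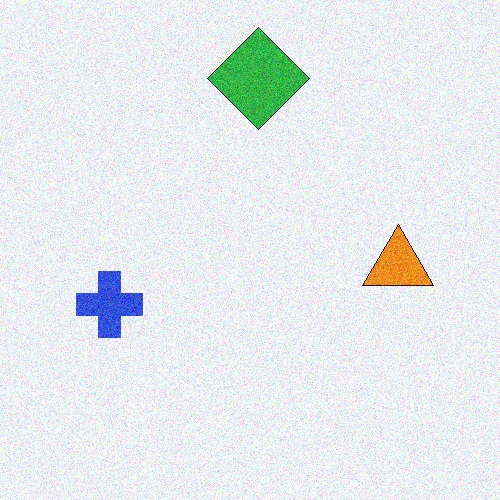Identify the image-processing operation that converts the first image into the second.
The second image is the first degraded with visible gaussian noise.

Random speckle covers the whole image, including the flat background.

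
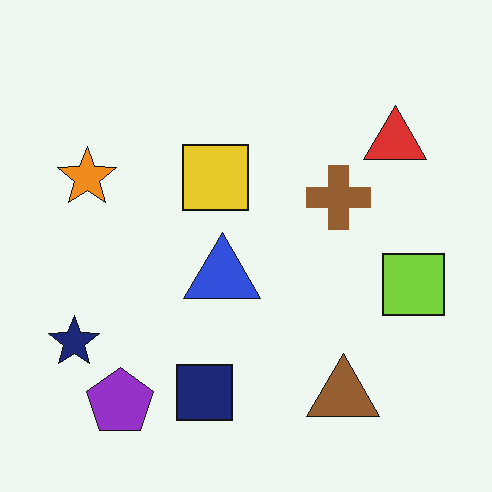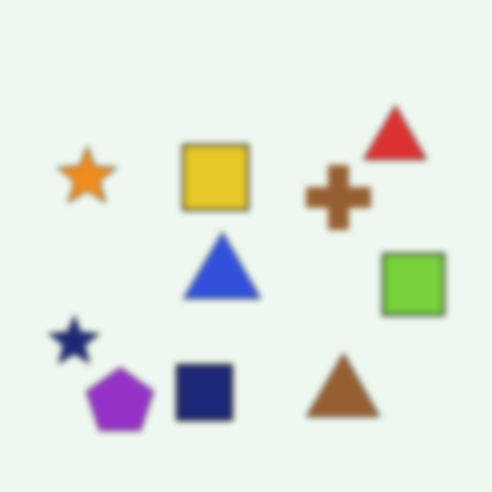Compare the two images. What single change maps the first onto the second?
The transformation is: noticeably gaussian-blurred.

Shape edges and outlines are uniformly softened across the whole image.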